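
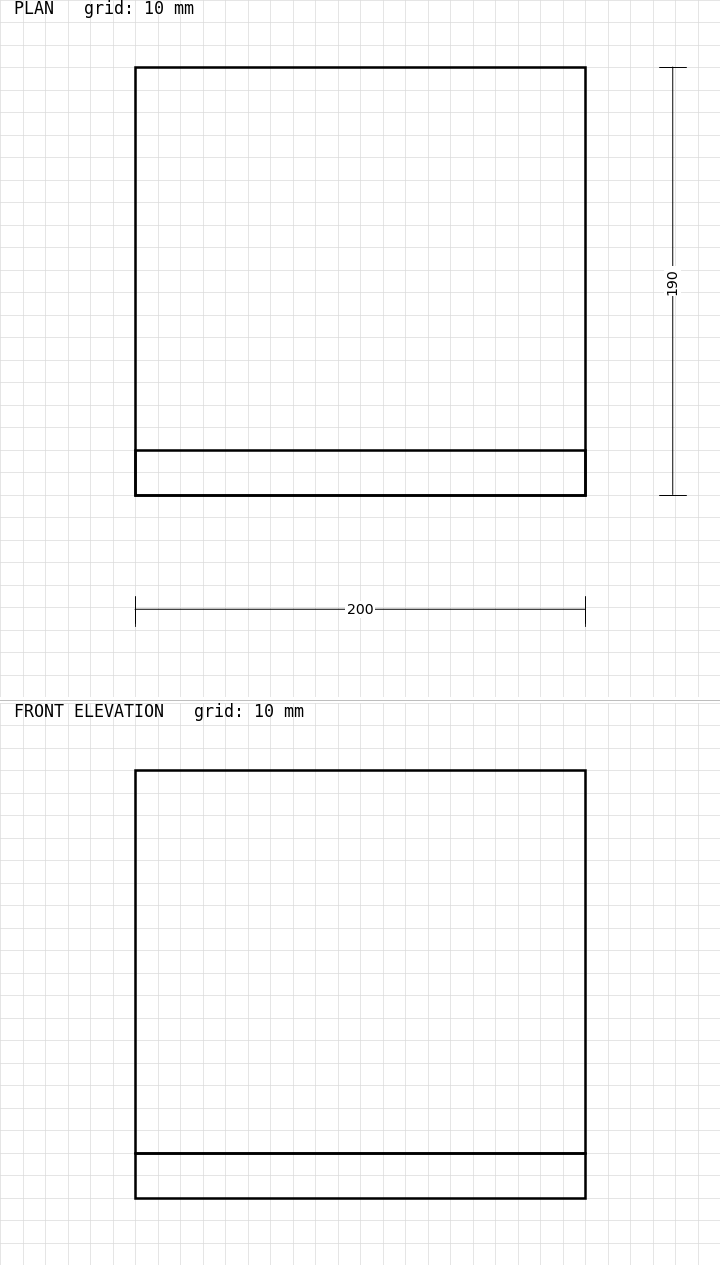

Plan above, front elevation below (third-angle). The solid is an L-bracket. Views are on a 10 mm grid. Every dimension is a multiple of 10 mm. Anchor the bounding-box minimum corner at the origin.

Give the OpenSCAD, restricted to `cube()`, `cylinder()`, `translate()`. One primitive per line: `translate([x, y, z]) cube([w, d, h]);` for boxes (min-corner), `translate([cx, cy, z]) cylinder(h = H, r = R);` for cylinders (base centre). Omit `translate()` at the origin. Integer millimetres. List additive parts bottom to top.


cube([200, 190, 20]);
translate([0, 0, 20]) cube([200, 20, 170]);


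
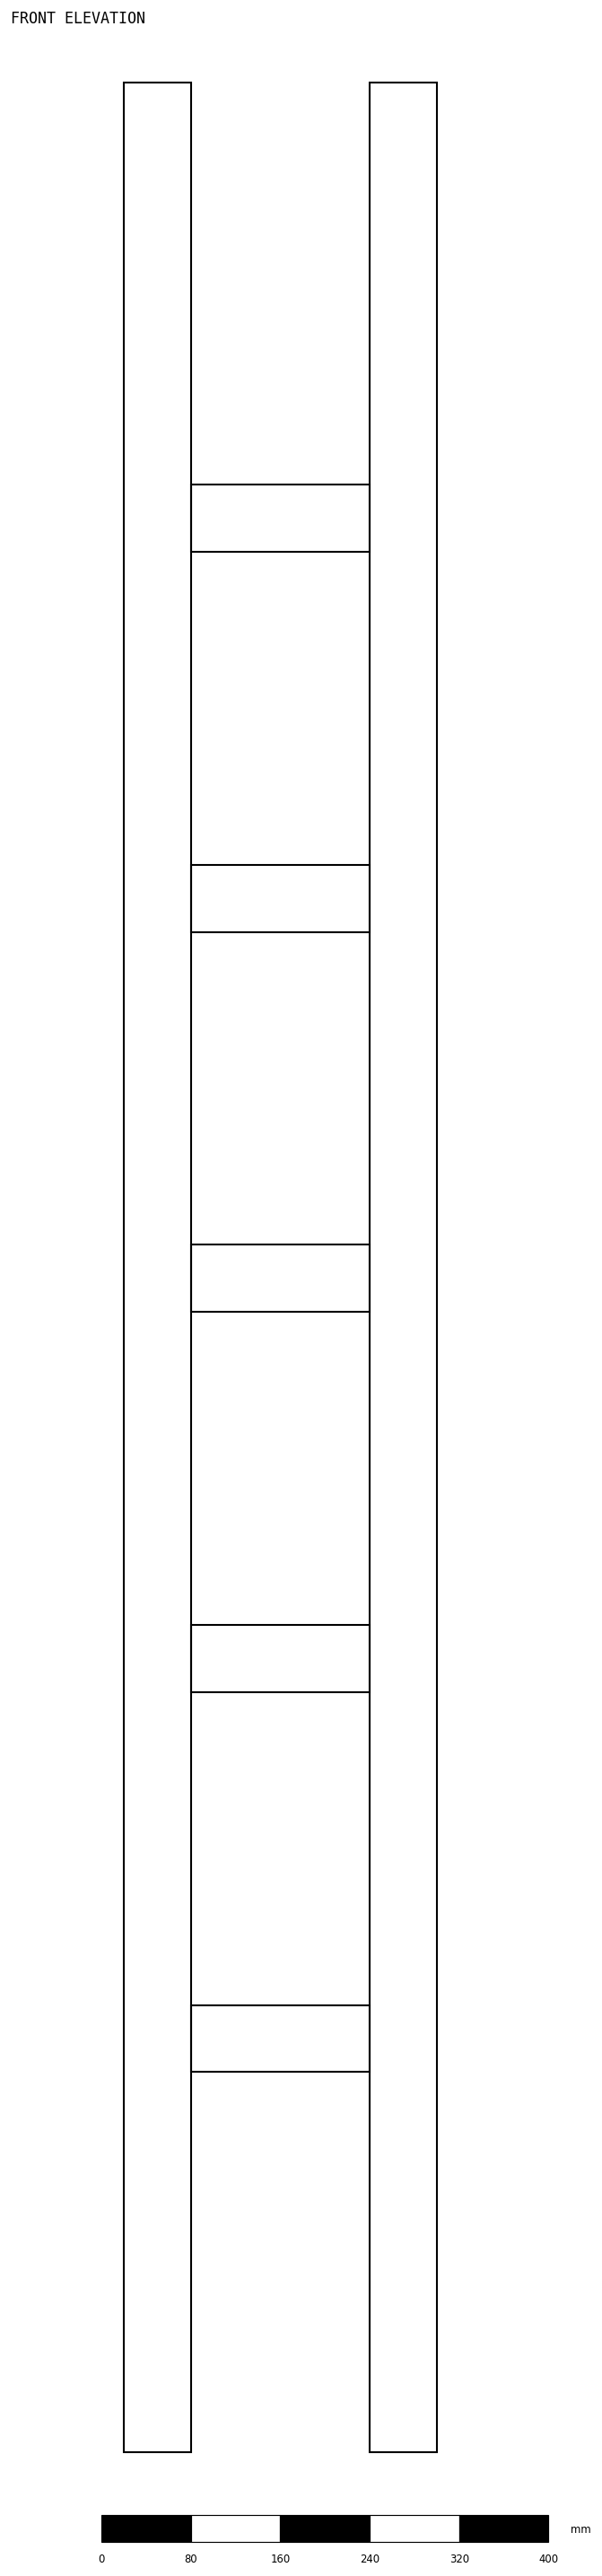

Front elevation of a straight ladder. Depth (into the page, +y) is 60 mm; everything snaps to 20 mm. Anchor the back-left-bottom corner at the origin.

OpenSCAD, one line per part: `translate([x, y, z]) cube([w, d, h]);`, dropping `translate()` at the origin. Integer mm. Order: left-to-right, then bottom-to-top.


cube([60, 60, 2120]);
translate([60, 0, 340]) cube([160, 60, 60]);
translate([60, 0, 680]) cube([160, 60, 60]);
translate([60, 0, 1020]) cube([160, 60, 60]);
translate([60, 0, 1360]) cube([160, 60, 60]);
translate([60, 0, 1700]) cube([160, 60, 60]);
translate([220, 0, 0]) cube([60, 60, 2120]);


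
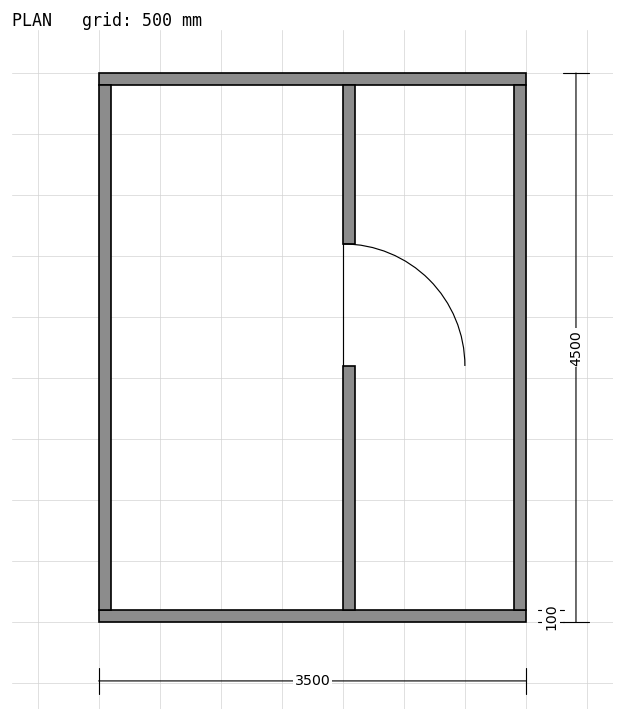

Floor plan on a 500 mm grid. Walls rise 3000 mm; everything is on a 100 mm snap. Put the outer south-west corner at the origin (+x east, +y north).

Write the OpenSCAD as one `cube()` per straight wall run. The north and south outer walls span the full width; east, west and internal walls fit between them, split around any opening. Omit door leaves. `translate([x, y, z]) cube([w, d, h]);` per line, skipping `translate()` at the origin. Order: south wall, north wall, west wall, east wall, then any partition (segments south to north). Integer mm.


cube([3500, 100, 3000]);
translate([0, 4400, 0]) cube([3500, 100, 3000]);
translate([0, 100, 0]) cube([100, 4300, 3000]);
translate([3400, 100, 0]) cube([100, 4300, 3000]);
translate([2000, 100, 0]) cube([100, 2000, 3000]);
translate([2000, 3100, 0]) cube([100, 1300, 3000]);


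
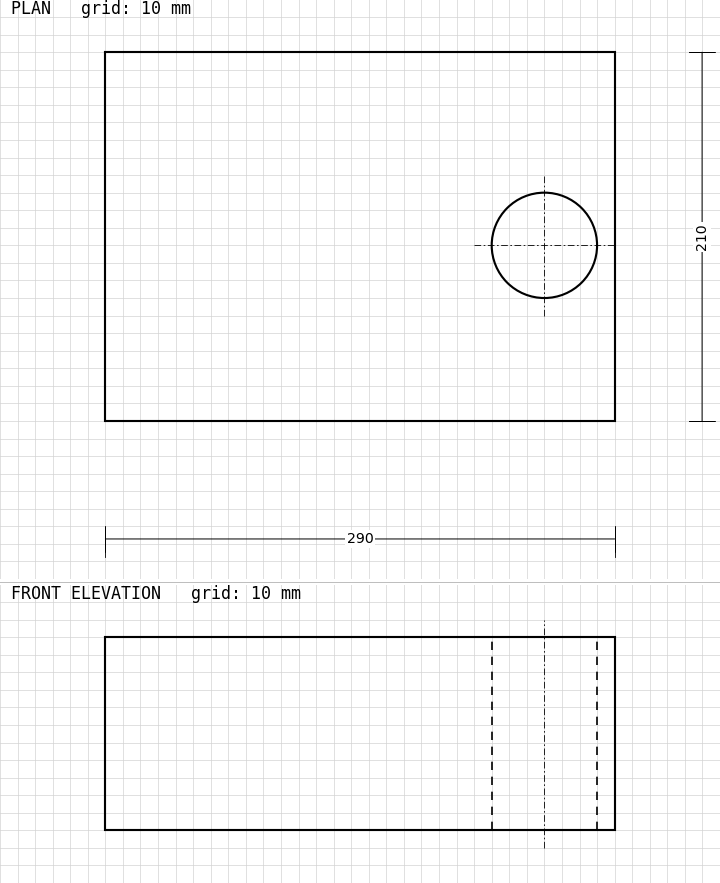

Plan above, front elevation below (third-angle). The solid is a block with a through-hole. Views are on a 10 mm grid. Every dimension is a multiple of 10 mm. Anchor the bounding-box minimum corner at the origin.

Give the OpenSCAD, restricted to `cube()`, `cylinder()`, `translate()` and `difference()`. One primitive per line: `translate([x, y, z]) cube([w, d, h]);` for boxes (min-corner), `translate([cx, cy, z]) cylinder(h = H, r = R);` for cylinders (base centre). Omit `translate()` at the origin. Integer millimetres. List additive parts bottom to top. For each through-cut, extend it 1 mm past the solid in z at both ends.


difference() {
  cube([290, 210, 110]);
  translate([250, 100, -1]) cylinder(h = 112, r = 30);
}


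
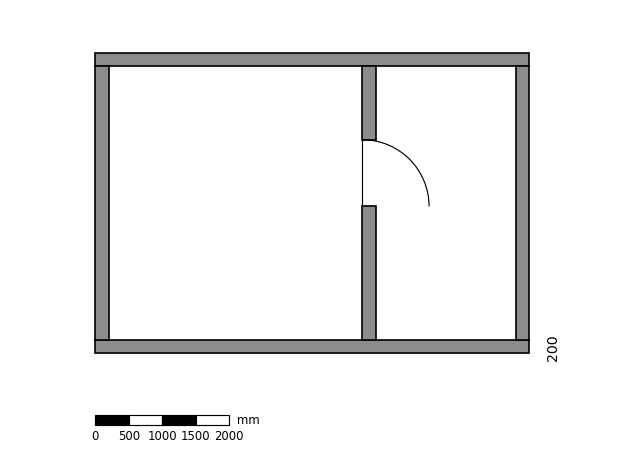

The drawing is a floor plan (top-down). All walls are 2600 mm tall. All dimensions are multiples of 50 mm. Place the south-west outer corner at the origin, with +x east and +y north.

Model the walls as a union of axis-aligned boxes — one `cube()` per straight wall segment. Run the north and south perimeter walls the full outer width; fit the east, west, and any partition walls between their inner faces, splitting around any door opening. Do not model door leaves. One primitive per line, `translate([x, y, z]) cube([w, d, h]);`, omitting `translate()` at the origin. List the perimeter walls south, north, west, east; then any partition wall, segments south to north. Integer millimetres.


cube([6500, 200, 2600]);
translate([0, 4300, 0]) cube([6500, 200, 2600]);
translate([0, 200, 0]) cube([200, 4100, 2600]);
translate([6300, 200, 0]) cube([200, 4100, 2600]);
translate([4000, 200, 0]) cube([200, 2000, 2600]);
translate([4000, 3200, 0]) cube([200, 1100, 2600]);


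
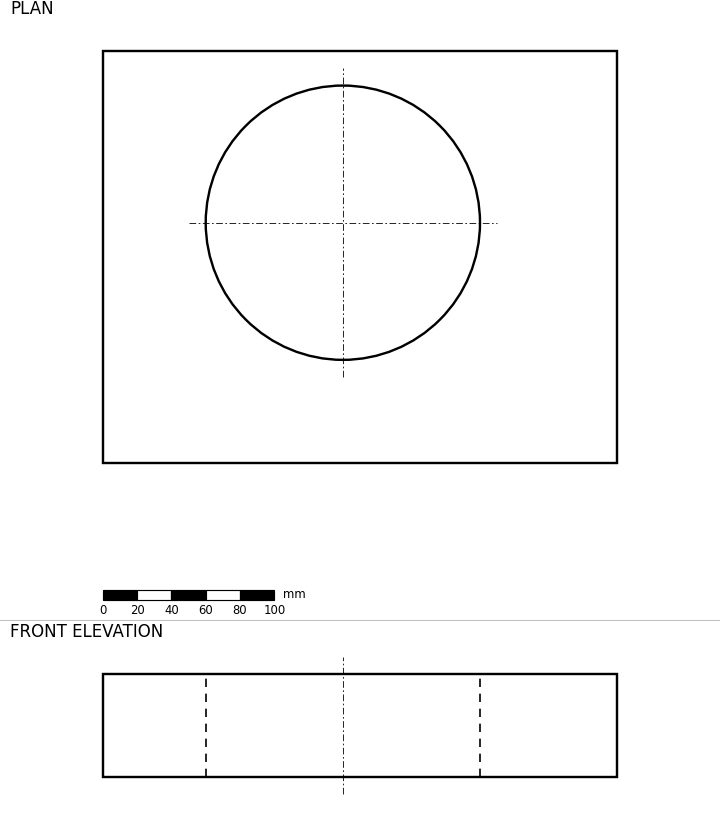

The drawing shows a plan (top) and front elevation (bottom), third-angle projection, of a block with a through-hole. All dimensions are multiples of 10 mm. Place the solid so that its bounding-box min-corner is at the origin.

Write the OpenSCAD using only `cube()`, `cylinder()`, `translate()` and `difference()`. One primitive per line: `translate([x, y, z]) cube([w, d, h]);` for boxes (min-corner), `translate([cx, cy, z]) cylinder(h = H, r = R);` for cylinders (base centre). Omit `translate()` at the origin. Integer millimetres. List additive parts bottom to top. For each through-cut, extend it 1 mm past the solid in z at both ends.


difference() {
  cube([300, 240, 60]);
  translate([140, 140, -1]) cylinder(h = 62, r = 80);
}


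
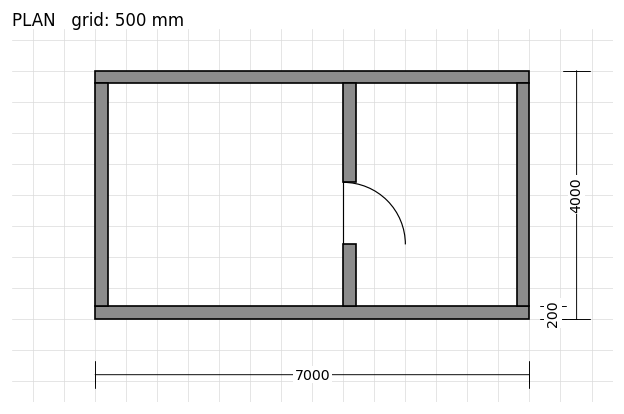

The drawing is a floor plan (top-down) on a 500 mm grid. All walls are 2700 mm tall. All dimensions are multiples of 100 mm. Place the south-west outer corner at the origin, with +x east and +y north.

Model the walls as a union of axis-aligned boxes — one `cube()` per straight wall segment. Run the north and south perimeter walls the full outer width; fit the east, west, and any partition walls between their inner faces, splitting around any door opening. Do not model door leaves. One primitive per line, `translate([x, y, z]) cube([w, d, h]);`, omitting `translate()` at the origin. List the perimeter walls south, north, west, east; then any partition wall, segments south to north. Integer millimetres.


cube([7000, 200, 2700]);
translate([0, 3800, 0]) cube([7000, 200, 2700]);
translate([0, 200, 0]) cube([200, 3600, 2700]);
translate([6800, 200, 0]) cube([200, 3600, 2700]);
translate([4000, 200, 0]) cube([200, 1000, 2700]);
translate([4000, 2200, 0]) cube([200, 1600, 2700]);


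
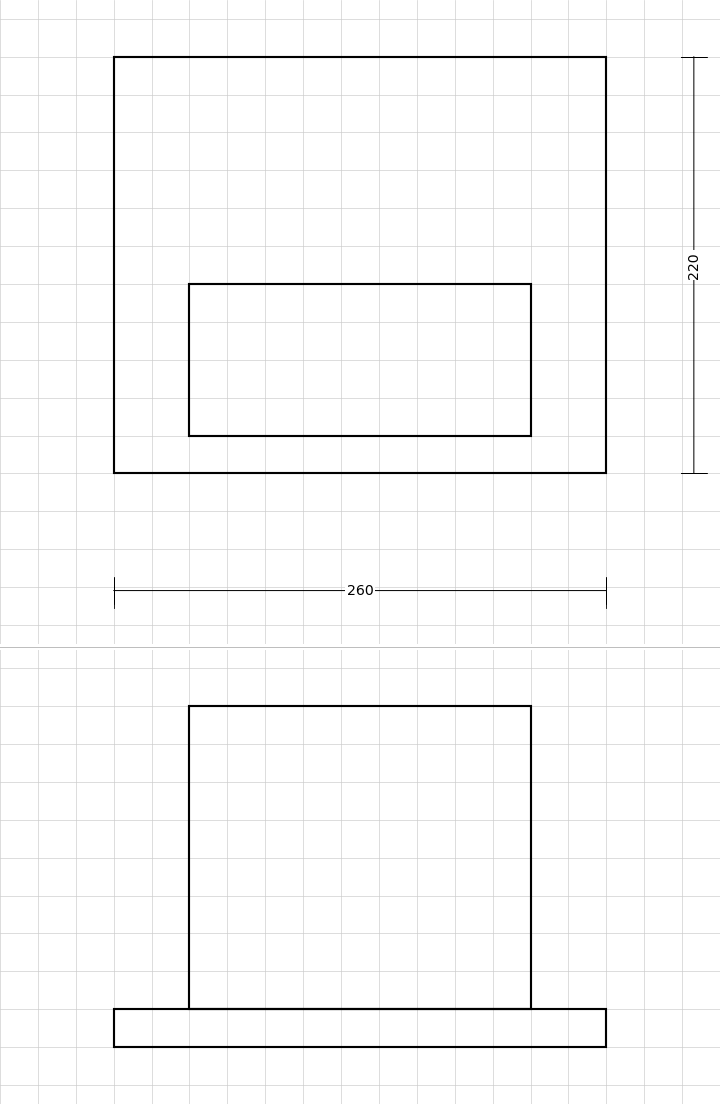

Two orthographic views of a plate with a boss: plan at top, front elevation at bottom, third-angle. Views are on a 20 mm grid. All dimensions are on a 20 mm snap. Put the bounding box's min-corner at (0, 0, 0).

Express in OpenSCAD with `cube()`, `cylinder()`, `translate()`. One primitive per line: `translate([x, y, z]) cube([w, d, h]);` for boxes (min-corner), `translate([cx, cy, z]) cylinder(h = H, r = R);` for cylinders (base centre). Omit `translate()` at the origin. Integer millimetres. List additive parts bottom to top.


cube([260, 220, 20]);
translate([40, 20, 20]) cube([180, 80, 160]);


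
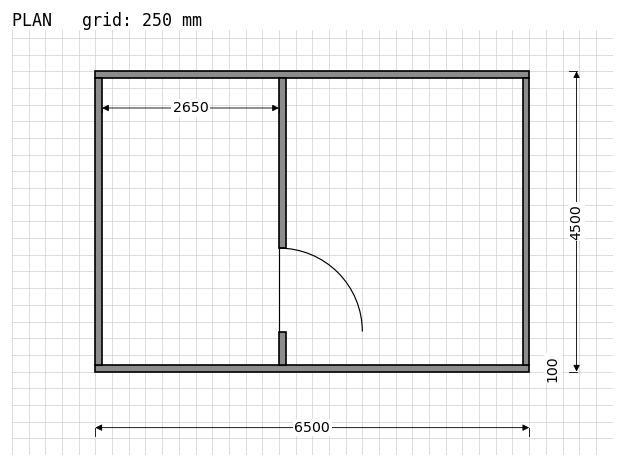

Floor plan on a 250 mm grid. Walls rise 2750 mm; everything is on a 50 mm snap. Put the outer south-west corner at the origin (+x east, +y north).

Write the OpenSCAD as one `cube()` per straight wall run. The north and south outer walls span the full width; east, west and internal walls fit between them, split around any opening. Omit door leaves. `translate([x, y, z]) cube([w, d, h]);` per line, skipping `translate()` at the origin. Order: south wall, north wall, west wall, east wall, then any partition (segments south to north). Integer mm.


cube([6500, 100, 2750]);
translate([0, 4400, 0]) cube([6500, 100, 2750]);
translate([0, 100, 0]) cube([100, 4300, 2750]);
translate([6400, 100, 0]) cube([100, 4300, 2750]);
translate([2750, 100, 0]) cube([100, 500, 2750]);
translate([2750, 1850, 0]) cube([100, 2550, 2750]);


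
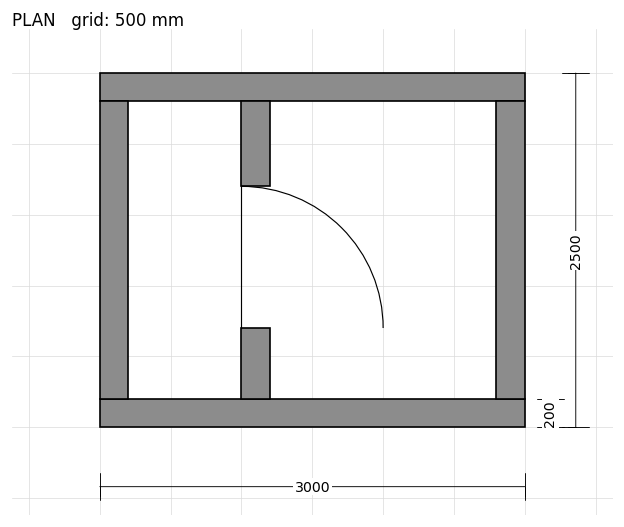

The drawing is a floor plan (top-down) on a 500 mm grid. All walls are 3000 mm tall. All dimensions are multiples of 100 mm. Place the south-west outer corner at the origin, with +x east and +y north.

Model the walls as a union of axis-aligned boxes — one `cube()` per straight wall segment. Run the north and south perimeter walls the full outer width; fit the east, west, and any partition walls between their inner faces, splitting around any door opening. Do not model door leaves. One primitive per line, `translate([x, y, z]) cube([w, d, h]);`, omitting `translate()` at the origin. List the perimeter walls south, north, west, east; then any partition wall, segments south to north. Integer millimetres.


cube([3000, 200, 3000]);
translate([0, 2300, 0]) cube([3000, 200, 3000]);
translate([0, 200, 0]) cube([200, 2100, 3000]);
translate([2800, 200, 0]) cube([200, 2100, 3000]);
translate([1000, 200, 0]) cube([200, 500, 3000]);
translate([1000, 1700, 0]) cube([200, 600, 3000]);


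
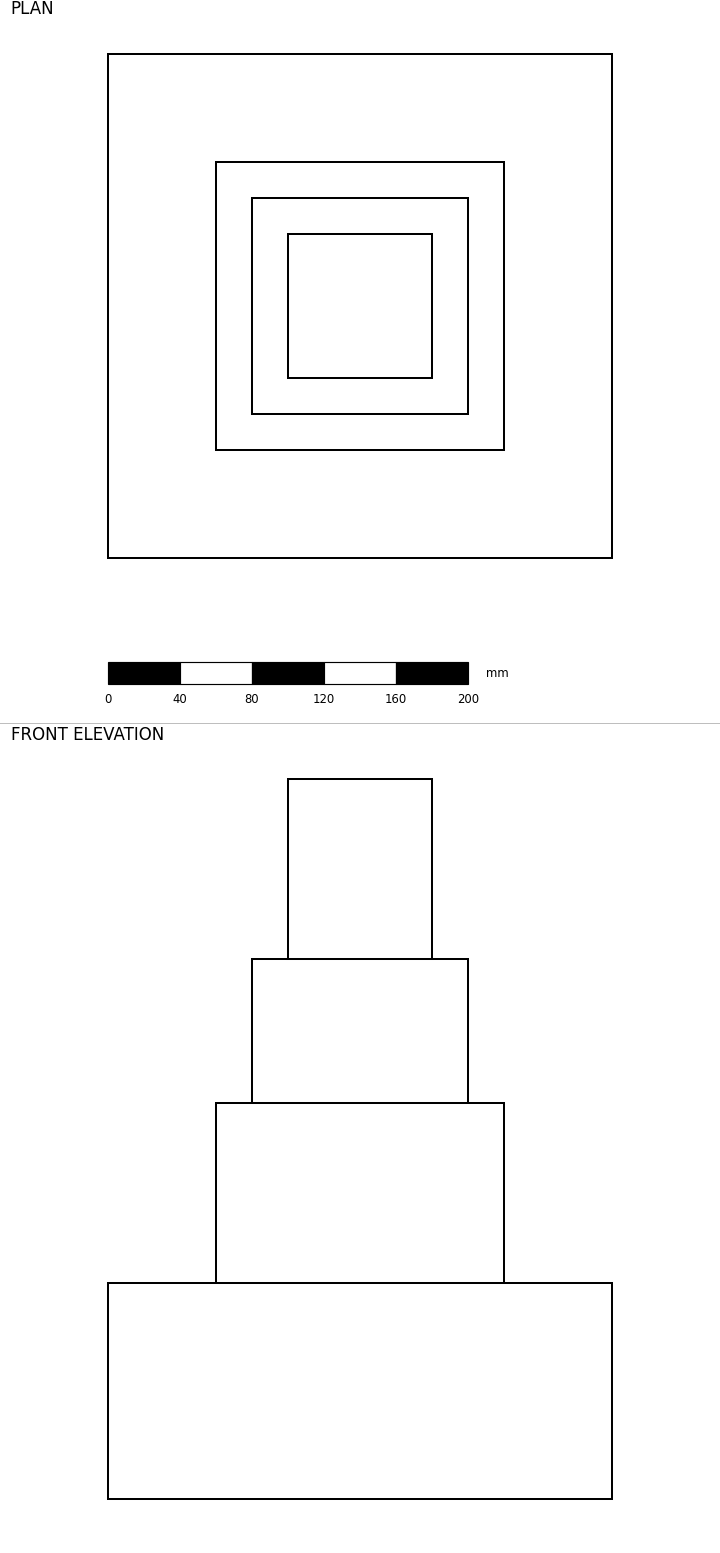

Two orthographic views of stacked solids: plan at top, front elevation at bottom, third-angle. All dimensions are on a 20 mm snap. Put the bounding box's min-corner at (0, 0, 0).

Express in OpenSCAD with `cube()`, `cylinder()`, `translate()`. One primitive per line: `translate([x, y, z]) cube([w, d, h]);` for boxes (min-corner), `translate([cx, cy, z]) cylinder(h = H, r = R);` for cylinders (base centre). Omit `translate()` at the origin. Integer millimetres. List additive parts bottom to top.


cube([280, 280, 120]);
translate([60, 60, 120]) cube([160, 160, 100]);
translate([80, 80, 220]) cube([120, 120, 80]);
translate([100, 100, 300]) cube([80, 80, 100]);


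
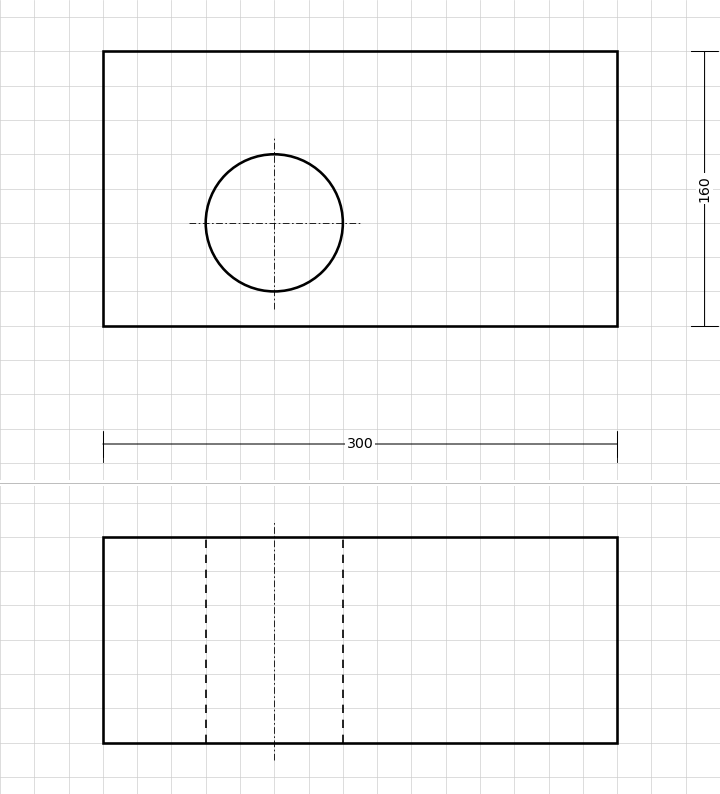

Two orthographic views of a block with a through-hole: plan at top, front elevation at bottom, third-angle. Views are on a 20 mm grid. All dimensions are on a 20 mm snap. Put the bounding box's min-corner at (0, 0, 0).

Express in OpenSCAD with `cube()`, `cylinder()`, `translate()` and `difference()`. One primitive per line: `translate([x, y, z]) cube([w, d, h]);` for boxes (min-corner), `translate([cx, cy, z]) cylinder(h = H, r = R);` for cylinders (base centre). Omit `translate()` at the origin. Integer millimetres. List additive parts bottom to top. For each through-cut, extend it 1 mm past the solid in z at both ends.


difference() {
  cube([300, 160, 120]);
  translate([100, 60, -1]) cylinder(h = 122, r = 40);
}


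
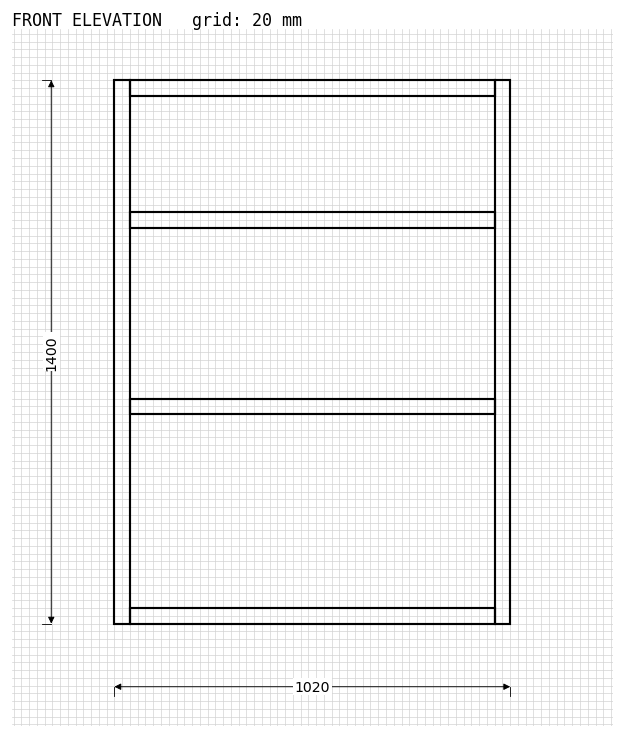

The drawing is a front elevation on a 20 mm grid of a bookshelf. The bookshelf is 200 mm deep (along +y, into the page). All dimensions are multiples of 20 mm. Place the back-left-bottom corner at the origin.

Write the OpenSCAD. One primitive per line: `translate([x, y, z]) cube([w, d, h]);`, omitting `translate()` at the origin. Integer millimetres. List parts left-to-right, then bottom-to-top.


cube([40, 200, 1400]);
translate([40, 0, 0]) cube([940, 200, 40]);
translate([40, 0, 540]) cube([940, 200, 40]);
translate([40, 0, 1020]) cube([940, 200, 40]);
translate([40, 0, 1360]) cube([940, 200, 40]);
translate([980, 0, 0]) cube([40, 200, 1400]);


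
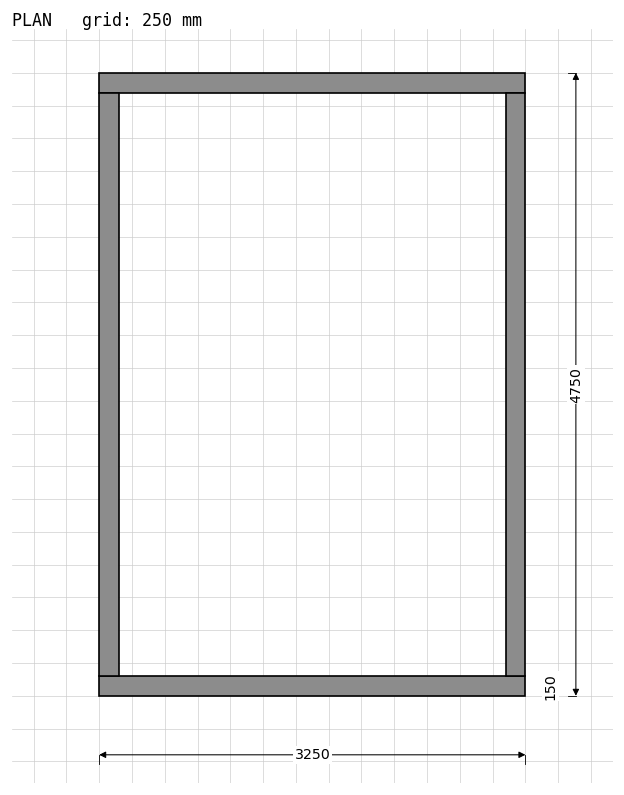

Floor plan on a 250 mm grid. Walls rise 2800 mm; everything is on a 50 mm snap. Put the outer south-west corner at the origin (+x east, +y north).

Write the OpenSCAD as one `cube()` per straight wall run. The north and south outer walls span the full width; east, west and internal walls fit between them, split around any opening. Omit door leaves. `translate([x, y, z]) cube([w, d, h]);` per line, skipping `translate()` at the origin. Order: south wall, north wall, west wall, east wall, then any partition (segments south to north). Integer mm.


cube([3250, 150, 2800]);
translate([0, 4600, 0]) cube([3250, 150, 2800]);
translate([0, 150, 0]) cube([150, 4450, 2800]);
translate([3100, 150, 0]) cube([150, 4450, 2800]);


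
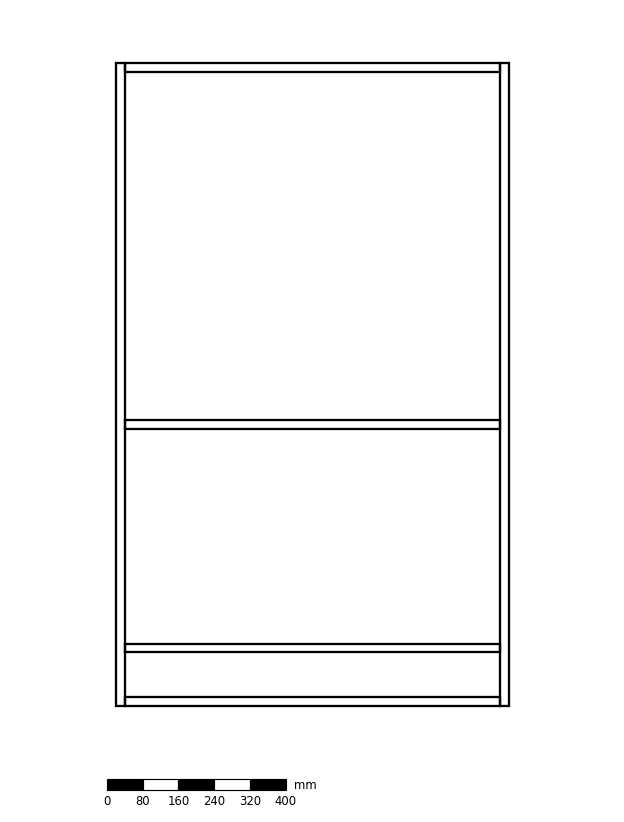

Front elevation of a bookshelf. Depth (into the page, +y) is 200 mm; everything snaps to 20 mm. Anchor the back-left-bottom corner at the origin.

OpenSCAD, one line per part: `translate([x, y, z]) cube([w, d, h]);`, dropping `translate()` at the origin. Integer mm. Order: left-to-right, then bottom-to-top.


cube([20, 200, 1440]);
translate([20, 0, 0]) cube([840, 200, 20]);
translate([20, 0, 120]) cube([840, 200, 20]);
translate([20, 0, 620]) cube([840, 200, 20]);
translate([20, 0, 1420]) cube([840, 200, 20]);
translate([860, 0, 0]) cube([20, 200, 1440]);


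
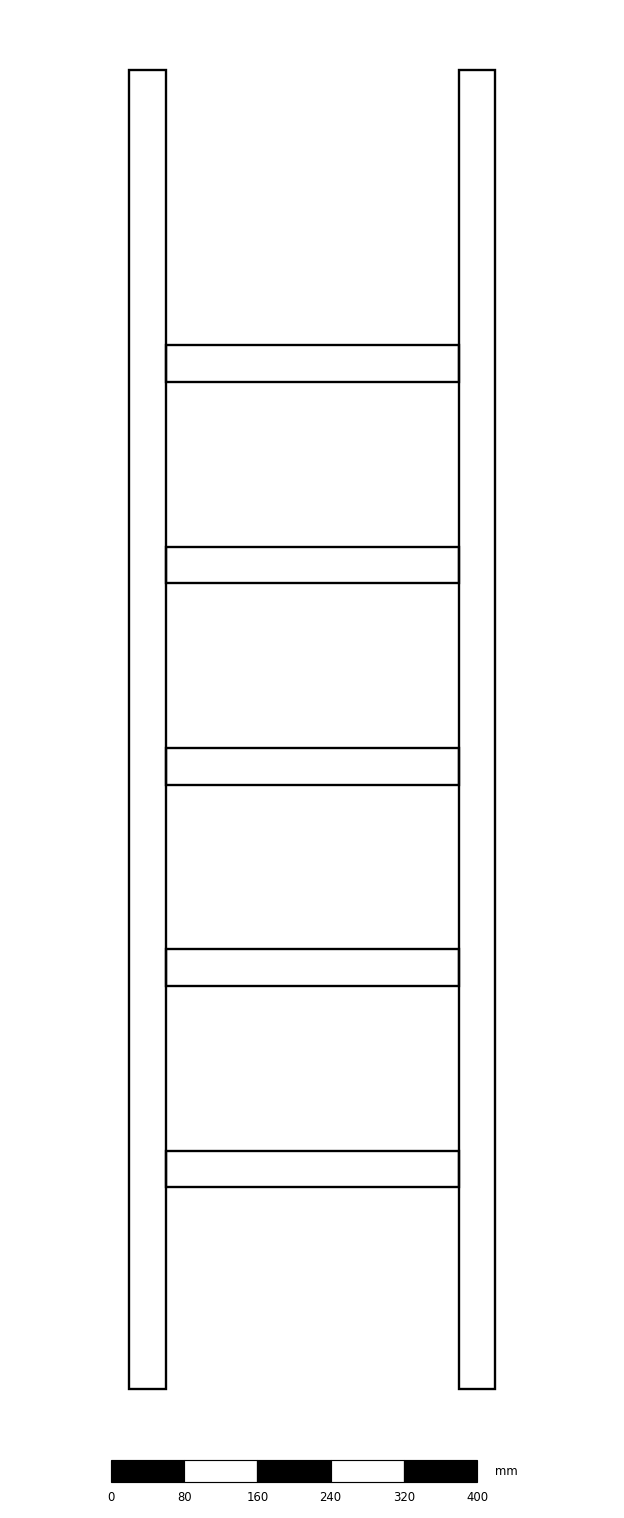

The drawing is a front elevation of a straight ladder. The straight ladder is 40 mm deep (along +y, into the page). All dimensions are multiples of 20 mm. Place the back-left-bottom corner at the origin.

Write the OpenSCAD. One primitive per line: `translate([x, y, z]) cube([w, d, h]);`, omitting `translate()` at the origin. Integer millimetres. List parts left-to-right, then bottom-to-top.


cube([40, 40, 1440]);
translate([40, 0, 220]) cube([320, 40, 40]);
translate([40, 0, 440]) cube([320, 40, 40]);
translate([40, 0, 660]) cube([320, 40, 40]);
translate([40, 0, 880]) cube([320, 40, 40]);
translate([40, 0, 1100]) cube([320, 40, 40]);
translate([360, 0, 0]) cube([40, 40, 1440]);


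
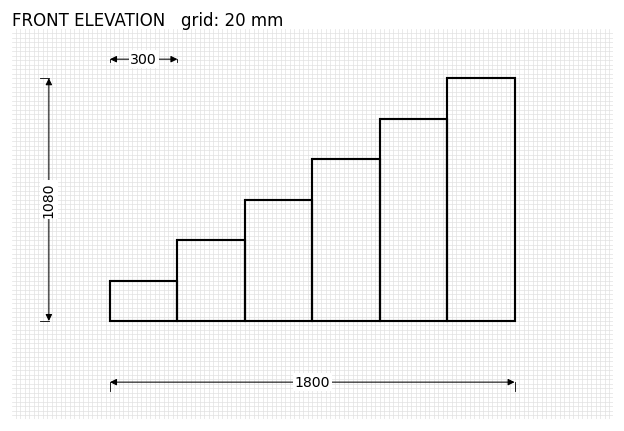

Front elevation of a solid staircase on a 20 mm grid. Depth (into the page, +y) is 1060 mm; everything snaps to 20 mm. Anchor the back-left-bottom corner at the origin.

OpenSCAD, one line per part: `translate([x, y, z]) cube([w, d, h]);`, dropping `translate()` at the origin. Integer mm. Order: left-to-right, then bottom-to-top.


cube([300, 1060, 180]);
translate([300, 0, 0]) cube([300, 1060, 360]);
translate([600, 0, 0]) cube([300, 1060, 540]);
translate([900, 0, 0]) cube([300, 1060, 720]);
translate([1200, 0, 0]) cube([300, 1060, 900]);
translate([1500, 0, 0]) cube([300, 1060, 1080]);


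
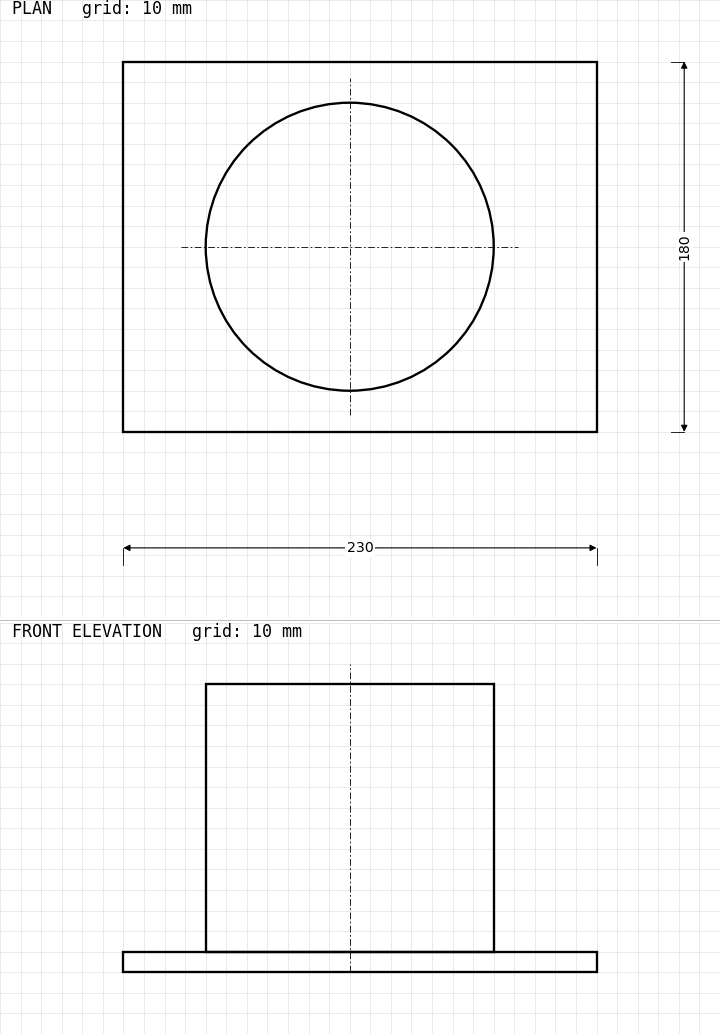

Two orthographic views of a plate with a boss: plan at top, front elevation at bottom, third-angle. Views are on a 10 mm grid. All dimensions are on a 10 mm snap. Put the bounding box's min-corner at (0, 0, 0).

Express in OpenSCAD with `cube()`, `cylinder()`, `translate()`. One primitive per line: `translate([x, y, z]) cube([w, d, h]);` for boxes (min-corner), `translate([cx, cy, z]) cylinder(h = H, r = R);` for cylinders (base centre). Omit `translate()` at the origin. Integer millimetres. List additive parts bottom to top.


cube([230, 180, 10]);
translate([110, 90, 10]) cylinder(h = 130, r = 70);


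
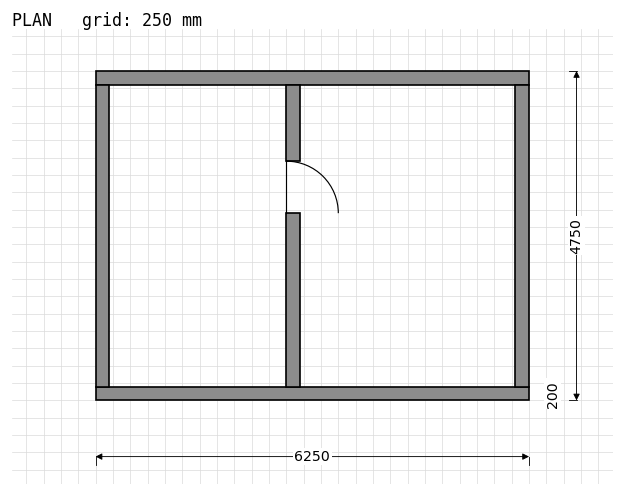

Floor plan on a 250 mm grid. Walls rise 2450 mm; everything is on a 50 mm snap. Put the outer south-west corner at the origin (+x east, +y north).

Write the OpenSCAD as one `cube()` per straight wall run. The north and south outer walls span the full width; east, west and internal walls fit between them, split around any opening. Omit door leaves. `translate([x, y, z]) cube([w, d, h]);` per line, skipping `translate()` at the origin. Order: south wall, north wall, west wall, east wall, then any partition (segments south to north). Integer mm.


cube([6250, 200, 2450]);
translate([0, 4550, 0]) cube([6250, 200, 2450]);
translate([0, 200, 0]) cube([200, 4350, 2450]);
translate([6050, 200, 0]) cube([200, 4350, 2450]);
translate([2750, 200, 0]) cube([200, 2500, 2450]);
translate([2750, 3450, 0]) cube([200, 1100, 2450]);


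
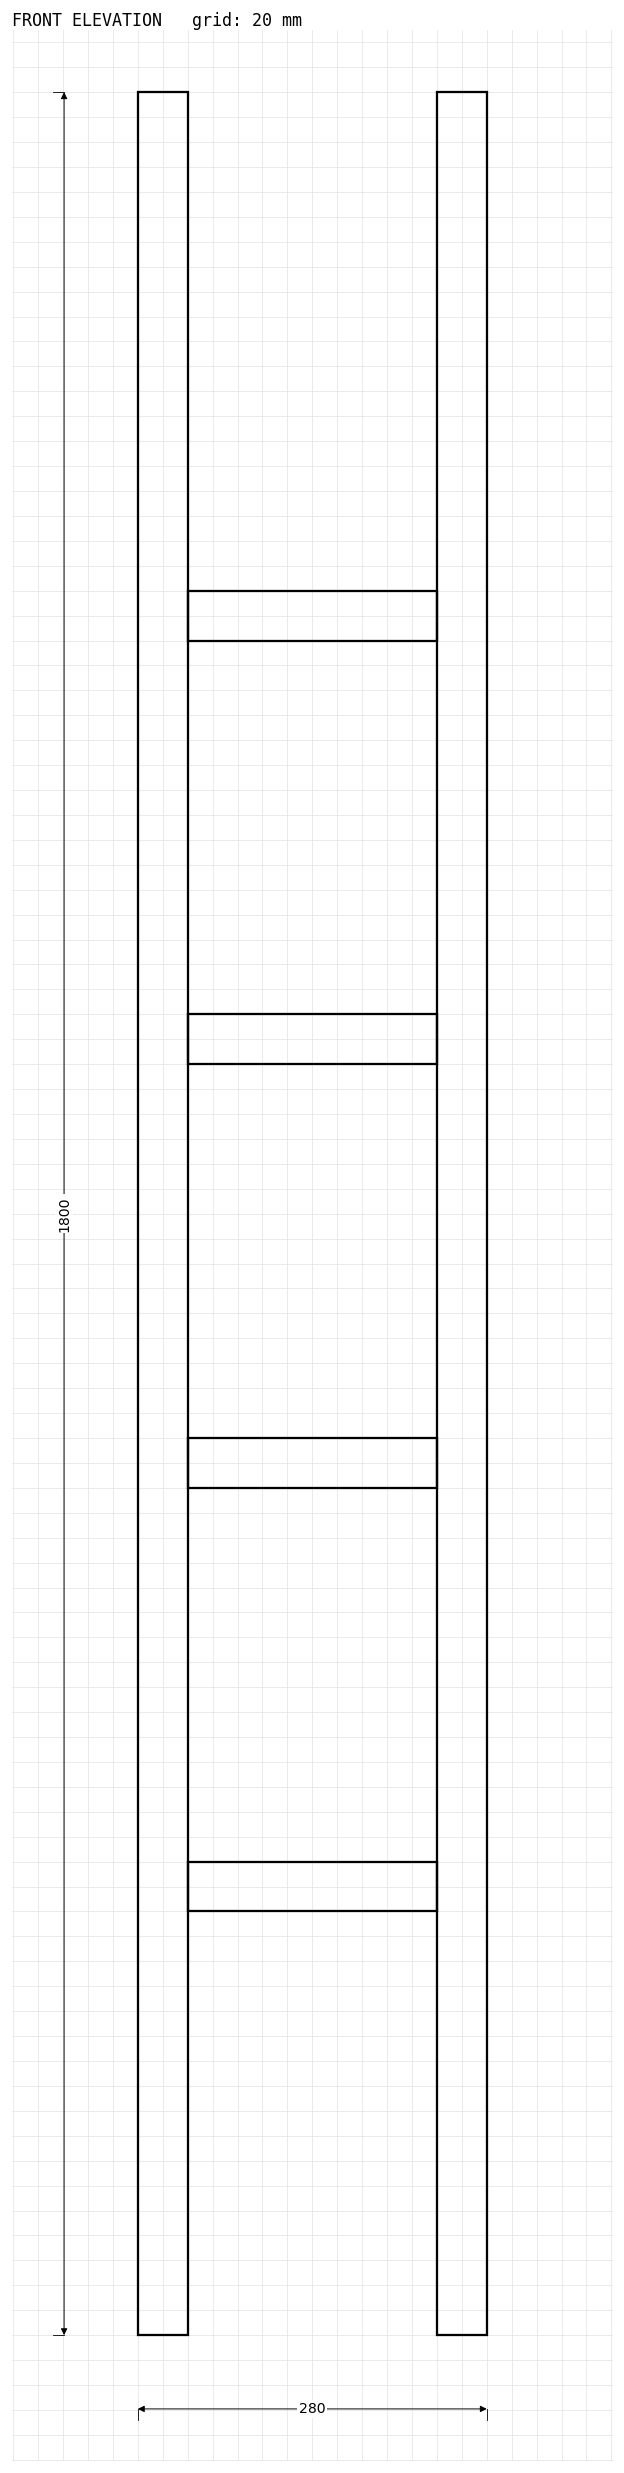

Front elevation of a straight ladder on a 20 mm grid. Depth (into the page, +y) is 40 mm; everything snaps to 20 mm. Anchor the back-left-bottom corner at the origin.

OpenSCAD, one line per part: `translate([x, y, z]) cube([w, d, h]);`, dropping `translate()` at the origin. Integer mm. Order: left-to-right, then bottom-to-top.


cube([40, 40, 1800]);
translate([40, 0, 340]) cube([200, 40, 40]);
translate([40, 0, 680]) cube([200, 40, 40]);
translate([40, 0, 1020]) cube([200, 40, 40]);
translate([40, 0, 1360]) cube([200, 40, 40]);
translate([240, 0, 0]) cube([40, 40, 1800]);


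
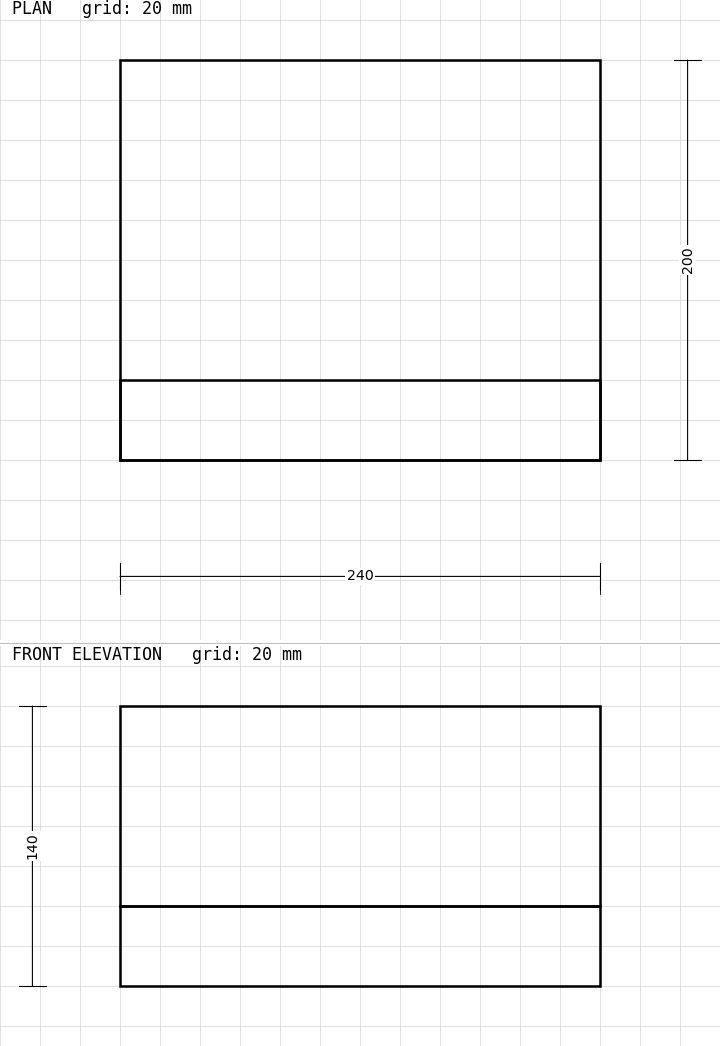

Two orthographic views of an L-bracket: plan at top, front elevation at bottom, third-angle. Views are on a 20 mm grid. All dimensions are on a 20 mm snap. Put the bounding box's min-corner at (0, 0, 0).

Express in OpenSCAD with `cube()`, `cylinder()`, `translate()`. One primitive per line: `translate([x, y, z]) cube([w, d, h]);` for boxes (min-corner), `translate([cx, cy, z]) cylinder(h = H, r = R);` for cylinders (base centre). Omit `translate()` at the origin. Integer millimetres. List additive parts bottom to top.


cube([240, 200, 40]);
translate([0, 0, 40]) cube([240, 40, 100]);


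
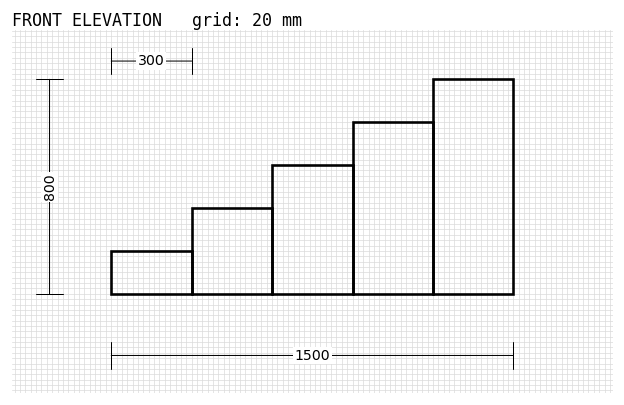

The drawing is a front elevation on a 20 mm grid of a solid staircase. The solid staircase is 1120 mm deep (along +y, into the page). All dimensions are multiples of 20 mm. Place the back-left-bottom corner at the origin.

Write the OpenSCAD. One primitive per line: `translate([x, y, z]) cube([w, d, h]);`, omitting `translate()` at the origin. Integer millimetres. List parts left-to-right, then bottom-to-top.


cube([300, 1120, 160]);
translate([300, 0, 0]) cube([300, 1120, 320]);
translate([600, 0, 0]) cube([300, 1120, 480]);
translate([900, 0, 0]) cube([300, 1120, 640]);
translate([1200, 0, 0]) cube([300, 1120, 800]);


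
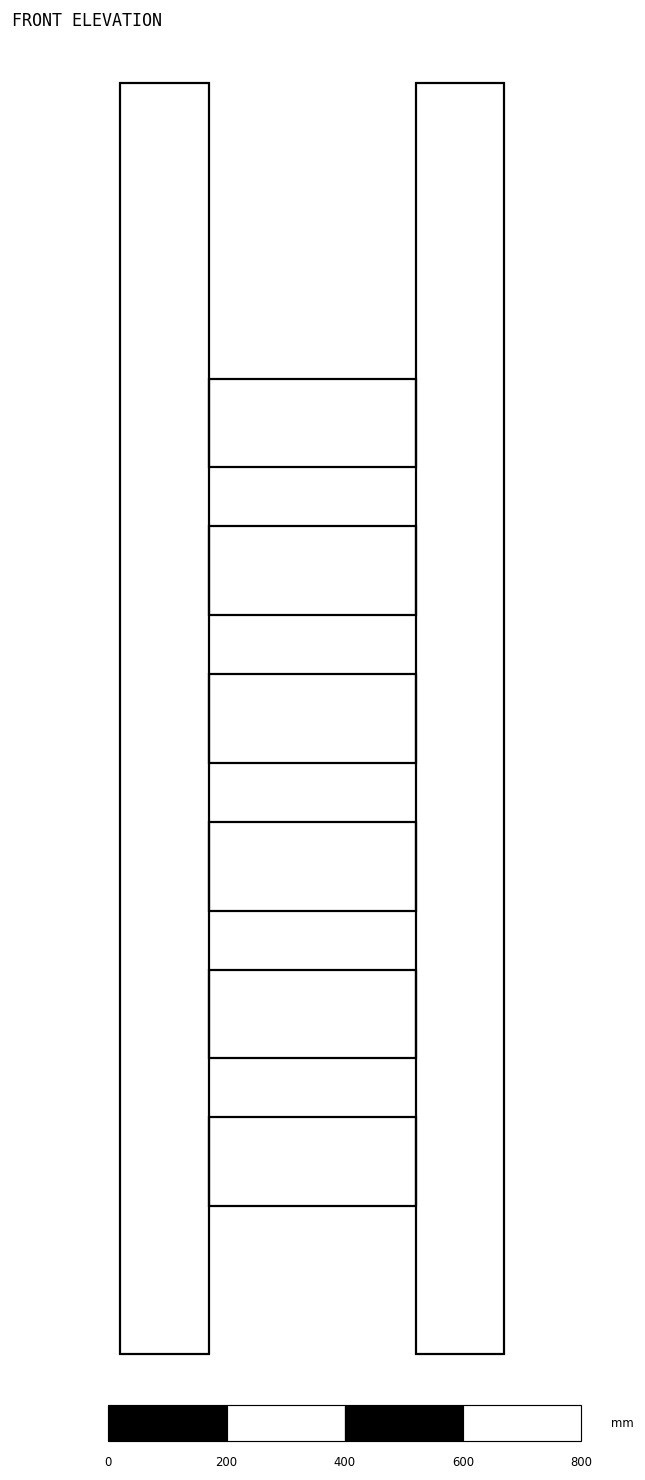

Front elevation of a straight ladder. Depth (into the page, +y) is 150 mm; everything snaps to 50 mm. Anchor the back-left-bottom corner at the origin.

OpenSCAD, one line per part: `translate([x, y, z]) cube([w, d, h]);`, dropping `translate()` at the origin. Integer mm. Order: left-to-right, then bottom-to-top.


cube([150, 150, 2150]);
translate([150, 0, 250]) cube([350, 150, 150]);
translate([150, 0, 500]) cube([350, 150, 150]);
translate([150, 0, 750]) cube([350, 150, 150]);
translate([150, 0, 1000]) cube([350, 150, 150]);
translate([150, 0, 1250]) cube([350, 150, 150]);
translate([150, 0, 1500]) cube([350, 150, 150]);
translate([500, 0, 0]) cube([150, 150, 2150]);


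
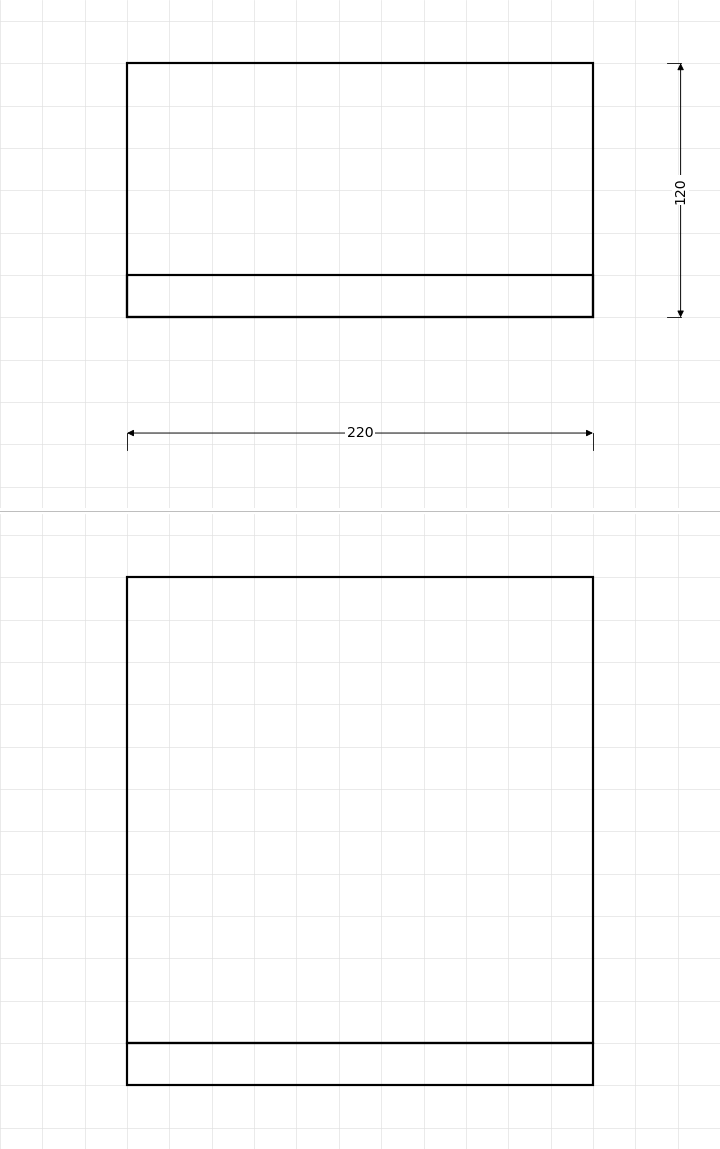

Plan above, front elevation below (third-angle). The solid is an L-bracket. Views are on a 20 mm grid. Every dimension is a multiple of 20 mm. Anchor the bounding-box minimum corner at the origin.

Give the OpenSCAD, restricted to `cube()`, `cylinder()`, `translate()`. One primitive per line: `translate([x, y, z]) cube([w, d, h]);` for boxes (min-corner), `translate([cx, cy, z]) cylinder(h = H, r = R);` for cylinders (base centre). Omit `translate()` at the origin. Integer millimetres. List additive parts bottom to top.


cube([220, 120, 20]);
translate([0, 0, 20]) cube([220, 20, 220]);


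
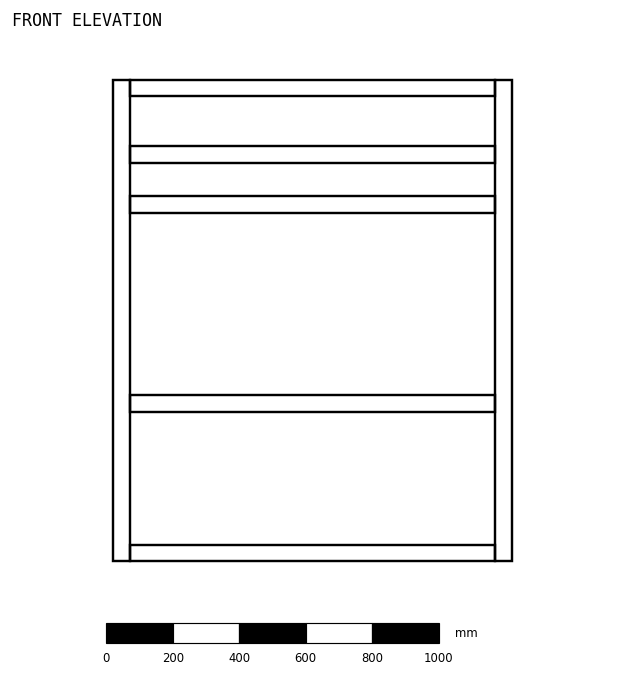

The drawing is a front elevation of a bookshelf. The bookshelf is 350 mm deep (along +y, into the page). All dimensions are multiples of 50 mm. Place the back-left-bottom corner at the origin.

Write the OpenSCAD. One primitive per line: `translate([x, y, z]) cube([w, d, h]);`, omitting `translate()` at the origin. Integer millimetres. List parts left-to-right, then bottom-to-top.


cube([50, 350, 1450]);
translate([50, 0, 0]) cube([1100, 350, 50]);
translate([50, 0, 450]) cube([1100, 350, 50]);
translate([50, 0, 1050]) cube([1100, 350, 50]);
translate([50, 0, 1200]) cube([1100, 350, 50]);
translate([50, 0, 1400]) cube([1100, 350, 50]);
translate([1150, 0, 0]) cube([50, 350, 1450]);


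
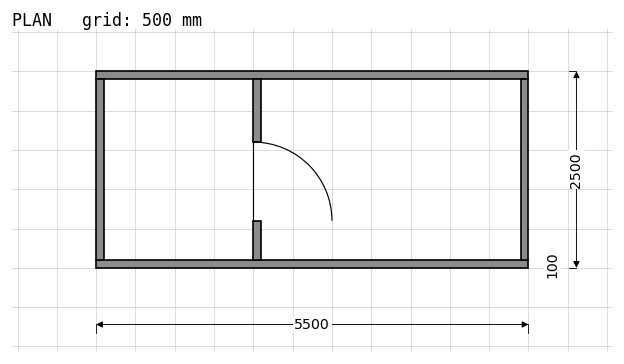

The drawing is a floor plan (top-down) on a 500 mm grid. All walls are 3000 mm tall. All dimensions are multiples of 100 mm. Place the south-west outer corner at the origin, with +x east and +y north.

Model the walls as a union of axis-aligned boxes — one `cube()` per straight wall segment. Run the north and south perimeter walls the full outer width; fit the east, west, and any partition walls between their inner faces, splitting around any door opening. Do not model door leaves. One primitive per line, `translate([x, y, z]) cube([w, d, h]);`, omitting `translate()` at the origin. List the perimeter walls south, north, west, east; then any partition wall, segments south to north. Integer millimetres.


cube([5500, 100, 3000]);
translate([0, 2400, 0]) cube([5500, 100, 3000]);
translate([0, 100, 0]) cube([100, 2300, 3000]);
translate([5400, 100, 0]) cube([100, 2300, 3000]);
translate([2000, 100, 0]) cube([100, 500, 3000]);
translate([2000, 1600, 0]) cube([100, 800, 3000]);


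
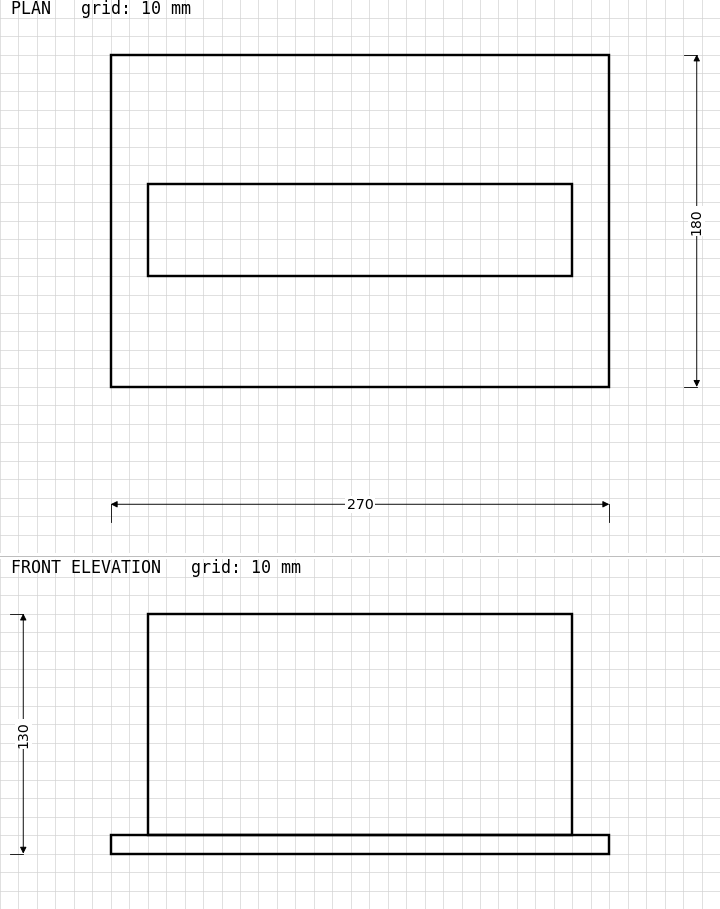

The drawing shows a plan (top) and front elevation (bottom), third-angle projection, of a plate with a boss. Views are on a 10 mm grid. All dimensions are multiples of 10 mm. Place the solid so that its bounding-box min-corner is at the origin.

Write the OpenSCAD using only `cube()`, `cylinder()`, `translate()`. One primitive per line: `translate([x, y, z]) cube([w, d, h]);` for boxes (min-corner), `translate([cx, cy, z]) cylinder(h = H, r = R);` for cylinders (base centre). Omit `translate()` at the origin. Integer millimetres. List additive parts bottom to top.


cube([270, 180, 10]);
translate([20, 60, 10]) cube([230, 50, 120]);


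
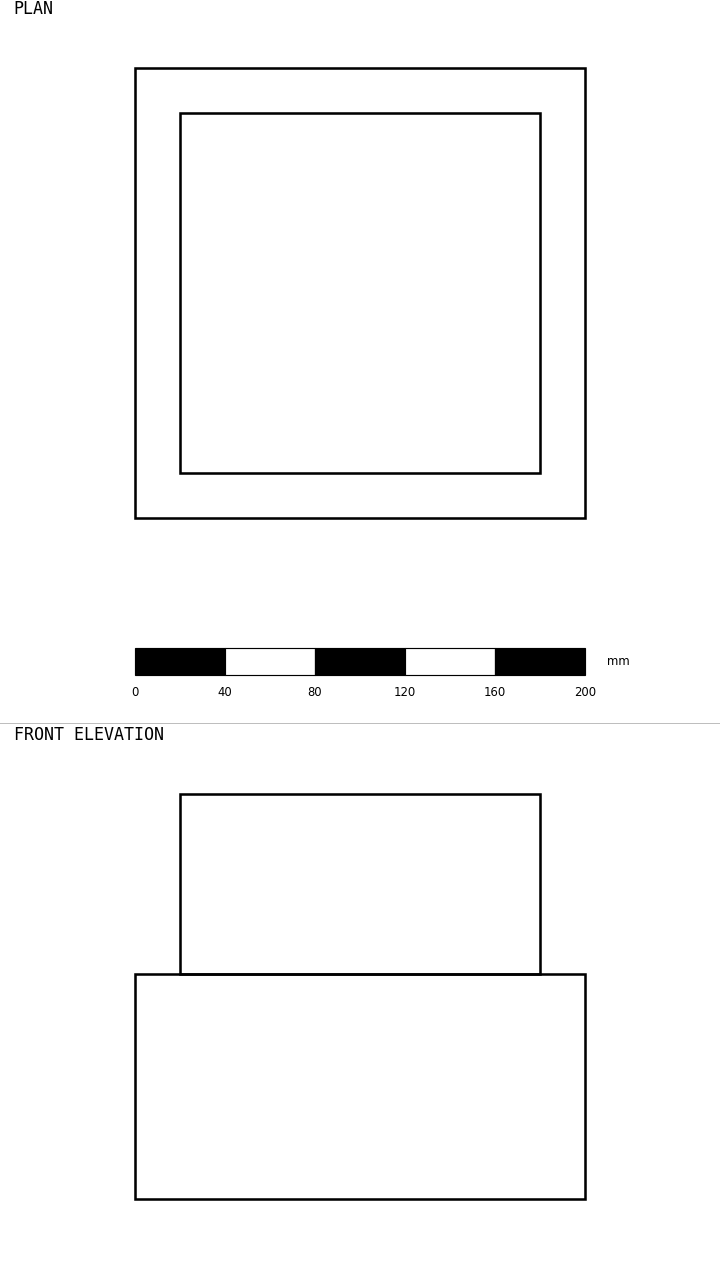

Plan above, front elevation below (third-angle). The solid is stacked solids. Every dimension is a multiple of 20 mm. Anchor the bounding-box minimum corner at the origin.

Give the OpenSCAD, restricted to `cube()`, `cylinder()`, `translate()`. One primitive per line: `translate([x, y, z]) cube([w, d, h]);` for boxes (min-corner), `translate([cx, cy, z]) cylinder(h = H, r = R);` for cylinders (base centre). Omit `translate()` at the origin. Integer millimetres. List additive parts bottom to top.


cube([200, 200, 100]);
translate([20, 20, 100]) cube([160, 160, 80]);


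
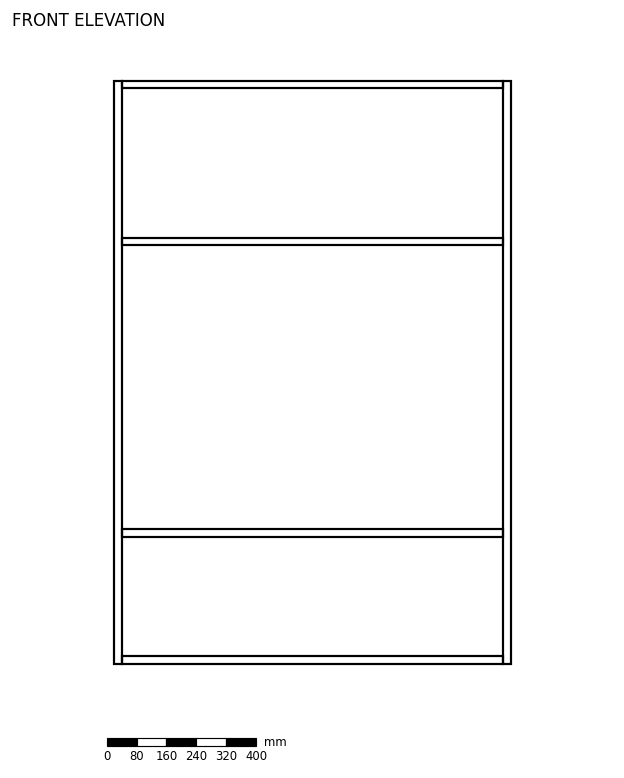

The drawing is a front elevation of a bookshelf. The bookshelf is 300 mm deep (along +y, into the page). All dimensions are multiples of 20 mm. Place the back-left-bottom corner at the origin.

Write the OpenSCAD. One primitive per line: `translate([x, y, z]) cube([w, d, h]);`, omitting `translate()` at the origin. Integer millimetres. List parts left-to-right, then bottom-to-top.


cube([20, 300, 1560]);
translate([20, 0, 0]) cube([1020, 300, 20]);
translate([20, 0, 340]) cube([1020, 300, 20]);
translate([20, 0, 1120]) cube([1020, 300, 20]);
translate([20, 0, 1540]) cube([1020, 300, 20]);
translate([1040, 0, 0]) cube([20, 300, 1560]);


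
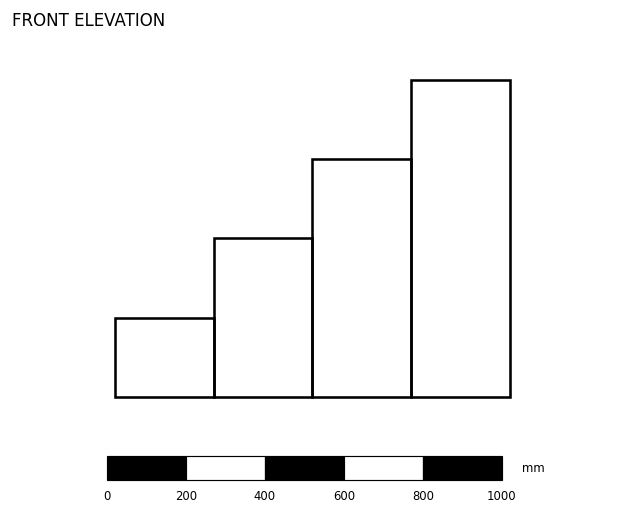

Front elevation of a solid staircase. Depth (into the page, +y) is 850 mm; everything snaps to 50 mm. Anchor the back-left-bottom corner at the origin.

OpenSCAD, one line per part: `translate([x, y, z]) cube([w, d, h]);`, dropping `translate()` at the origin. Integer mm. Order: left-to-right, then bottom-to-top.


cube([250, 850, 200]);
translate([250, 0, 0]) cube([250, 850, 400]);
translate([500, 0, 0]) cube([250, 850, 600]);
translate([750, 0, 0]) cube([250, 850, 800]);


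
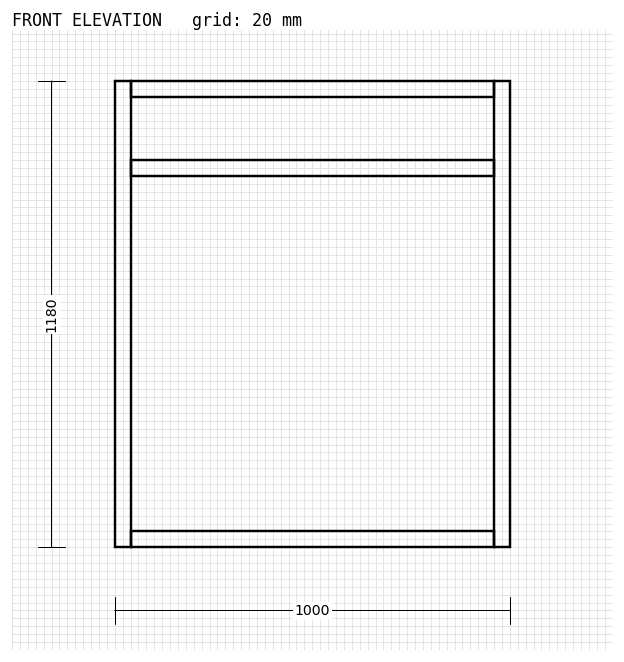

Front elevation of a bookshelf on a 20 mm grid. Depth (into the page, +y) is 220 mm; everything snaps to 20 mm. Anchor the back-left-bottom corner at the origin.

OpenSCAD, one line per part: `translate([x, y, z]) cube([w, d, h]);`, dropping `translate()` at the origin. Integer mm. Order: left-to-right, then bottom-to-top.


cube([40, 220, 1180]);
translate([40, 0, 0]) cube([920, 220, 40]);
translate([40, 0, 940]) cube([920, 220, 40]);
translate([40, 0, 1140]) cube([920, 220, 40]);
translate([960, 0, 0]) cube([40, 220, 1180]);


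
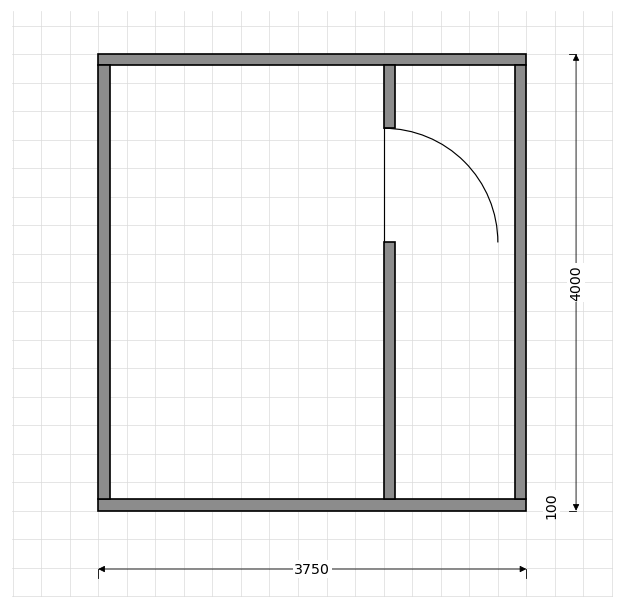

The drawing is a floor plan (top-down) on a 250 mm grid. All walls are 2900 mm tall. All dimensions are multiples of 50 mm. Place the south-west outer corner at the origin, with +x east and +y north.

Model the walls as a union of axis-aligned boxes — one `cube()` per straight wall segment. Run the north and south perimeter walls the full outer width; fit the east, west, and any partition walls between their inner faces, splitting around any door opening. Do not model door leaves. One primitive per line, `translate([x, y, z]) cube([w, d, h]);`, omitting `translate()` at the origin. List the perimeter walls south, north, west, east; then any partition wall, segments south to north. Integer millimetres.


cube([3750, 100, 2900]);
translate([0, 3900, 0]) cube([3750, 100, 2900]);
translate([0, 100, 0]) cube([100, 3800, 2900]);
translate([3650, 100, 0]) cube([100, 3800, 2900]);
translate([2500, 100, 0]) cube([100, 2250, 2900]);
translate([2500, 3350, 0]) cube([100, 550, 2900]);


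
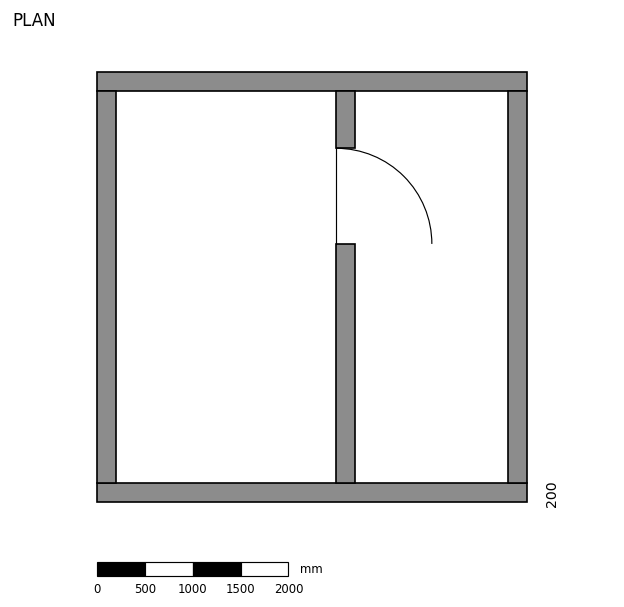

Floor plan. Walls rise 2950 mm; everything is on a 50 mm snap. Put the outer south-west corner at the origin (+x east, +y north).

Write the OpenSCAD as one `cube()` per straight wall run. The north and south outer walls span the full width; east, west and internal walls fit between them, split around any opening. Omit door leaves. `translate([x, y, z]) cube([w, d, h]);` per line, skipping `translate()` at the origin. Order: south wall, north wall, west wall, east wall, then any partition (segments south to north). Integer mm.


cube([4500, 200, 2950]);
translate([0, 4300, 0]) cube([4500, 200, 2950]);
translate([0, 200, 0]) cube([200, 4100, 2950]);
translate([4300, 200, 0]) cube([200, 4100, 2950]);
translate([2500, 200, 0]) cube([200, 2500, 2950]);
translate([2500, 3700, 0]) cube([200, 600, 2950]);


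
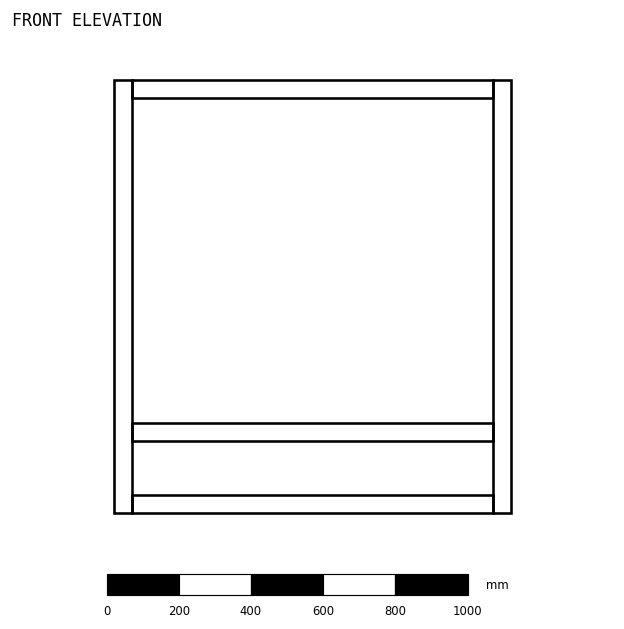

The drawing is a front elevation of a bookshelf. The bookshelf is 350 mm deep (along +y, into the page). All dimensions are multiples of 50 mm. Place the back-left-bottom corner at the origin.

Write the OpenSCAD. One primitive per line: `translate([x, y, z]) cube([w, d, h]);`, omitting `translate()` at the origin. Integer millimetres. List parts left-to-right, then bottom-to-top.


cube([50, 350, 1200]);
translate([50, 0, 0]) cube([1000, 350, 50]);
translate([50, 0, 200]) cube([1000, 350, 50]);
translate([50, 0, 1150]) cube([1000, 350, 50]);
translate([1050, 0, 0]) cube([50, 350, 1200]);


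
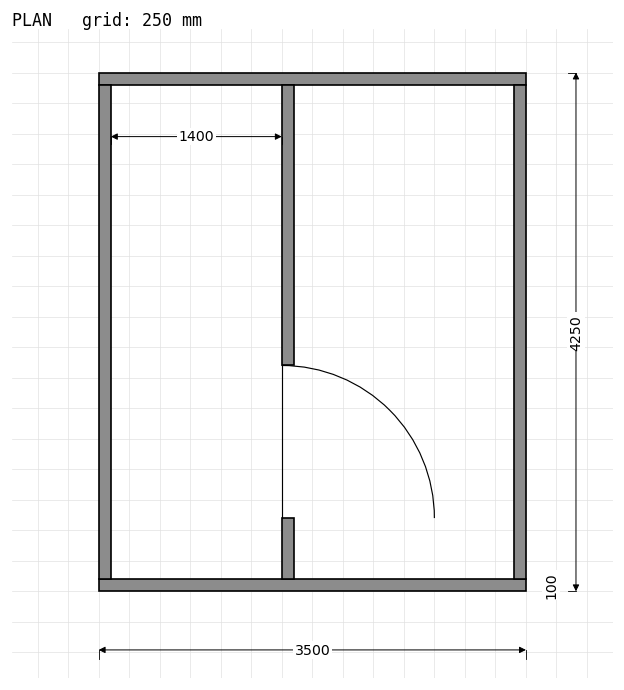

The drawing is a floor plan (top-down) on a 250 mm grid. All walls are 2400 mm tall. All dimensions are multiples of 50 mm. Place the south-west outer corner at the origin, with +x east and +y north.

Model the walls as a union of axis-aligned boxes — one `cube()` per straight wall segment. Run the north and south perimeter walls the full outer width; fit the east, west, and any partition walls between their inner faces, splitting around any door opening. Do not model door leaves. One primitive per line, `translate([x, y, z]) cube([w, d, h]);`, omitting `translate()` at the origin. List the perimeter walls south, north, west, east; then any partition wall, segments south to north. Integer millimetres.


cube([3500, 100, 2400]);
translate([0, 4150, 0]) cube([3500, 100, 2400]);
translate([0, 100, 0]) cube([100, 4050, 2400]);
translate([3400, 100, 0]) cube([100, 4050, 2400]);
translate([1500, 100, 0]) cube([100, 500, 2400]);
translate([1500, 1850, 0]) cube([100, 2300, 2400]);


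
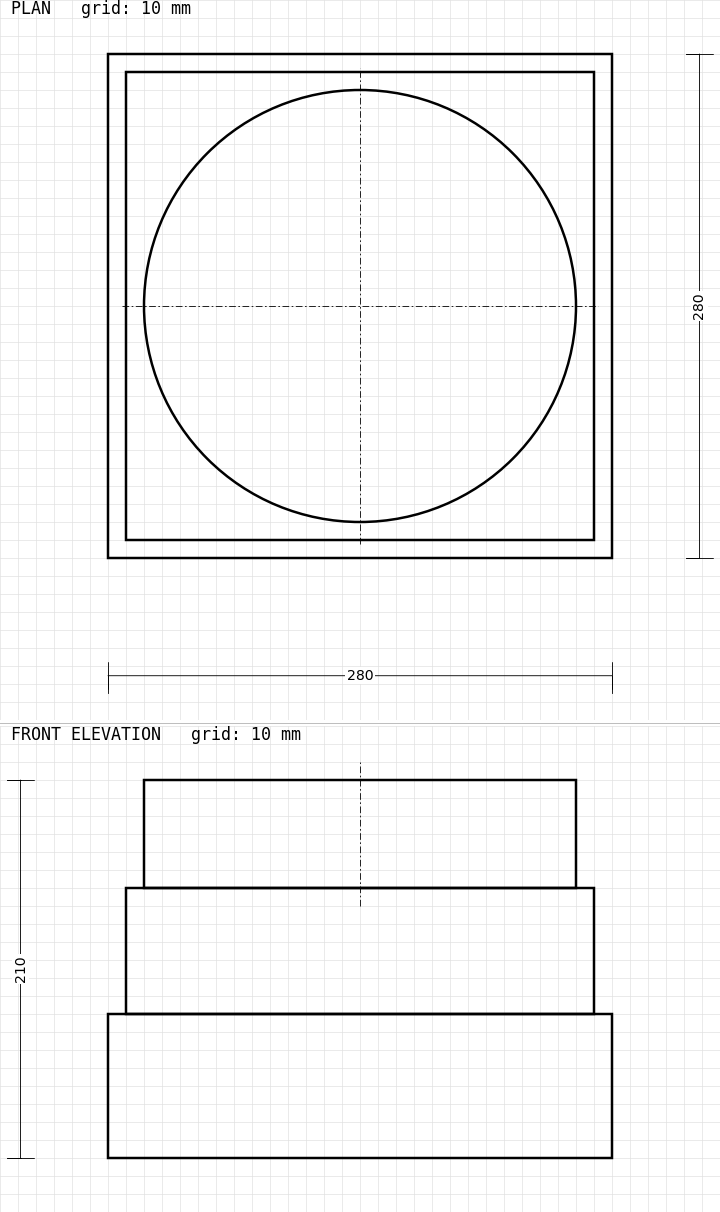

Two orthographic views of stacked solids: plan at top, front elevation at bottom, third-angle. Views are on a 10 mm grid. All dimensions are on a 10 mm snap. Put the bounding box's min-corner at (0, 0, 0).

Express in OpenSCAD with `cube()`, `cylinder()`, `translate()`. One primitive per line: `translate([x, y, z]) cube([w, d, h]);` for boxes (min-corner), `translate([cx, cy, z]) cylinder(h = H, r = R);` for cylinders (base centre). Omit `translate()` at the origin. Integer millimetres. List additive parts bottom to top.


cube([280, 280, 80]);
translate([10, 10, 80]) cube([260, 260, 70]);
translate([140, 140, 150]) cylinder(h = 60, r = 120);
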